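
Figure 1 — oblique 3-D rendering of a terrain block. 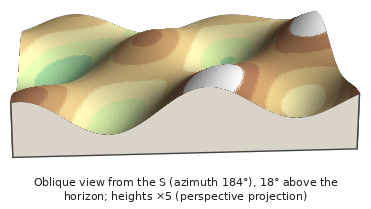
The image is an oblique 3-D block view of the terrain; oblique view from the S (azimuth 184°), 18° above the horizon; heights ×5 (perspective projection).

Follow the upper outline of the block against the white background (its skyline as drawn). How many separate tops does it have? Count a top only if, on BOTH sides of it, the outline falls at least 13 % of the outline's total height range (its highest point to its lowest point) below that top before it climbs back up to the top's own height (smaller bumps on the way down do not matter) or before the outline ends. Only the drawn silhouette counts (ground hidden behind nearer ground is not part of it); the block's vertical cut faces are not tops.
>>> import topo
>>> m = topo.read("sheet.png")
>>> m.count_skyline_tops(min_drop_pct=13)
2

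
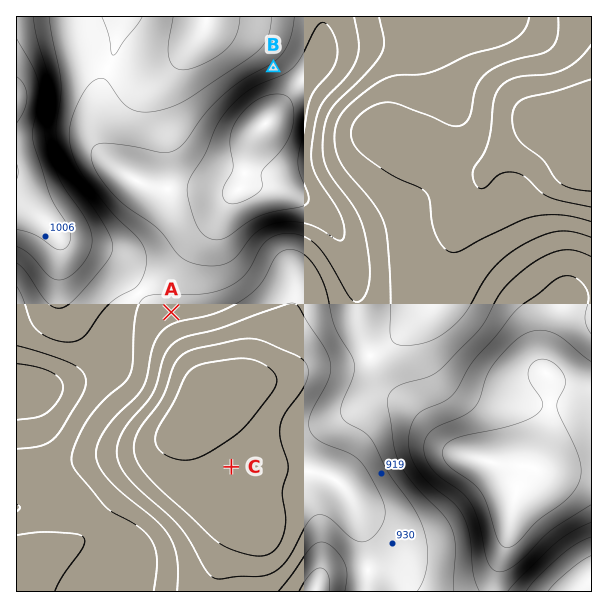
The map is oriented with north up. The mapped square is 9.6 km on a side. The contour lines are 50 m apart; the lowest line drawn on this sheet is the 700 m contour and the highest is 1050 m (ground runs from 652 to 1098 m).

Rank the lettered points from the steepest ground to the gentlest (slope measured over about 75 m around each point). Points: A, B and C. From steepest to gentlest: B A C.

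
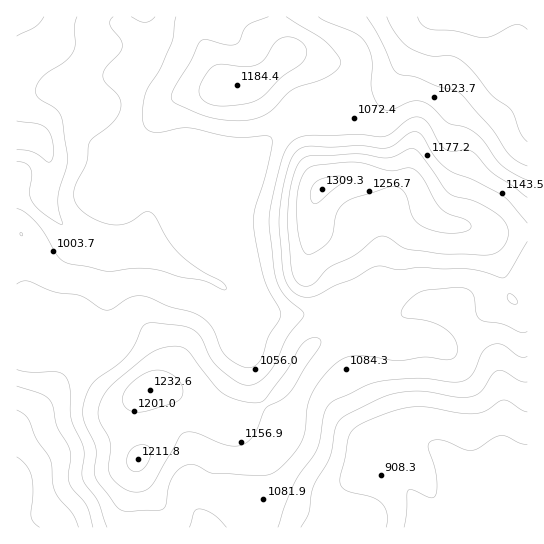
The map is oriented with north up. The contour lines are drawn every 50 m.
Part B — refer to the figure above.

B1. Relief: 850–1310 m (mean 1060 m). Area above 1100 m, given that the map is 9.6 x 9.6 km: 30.6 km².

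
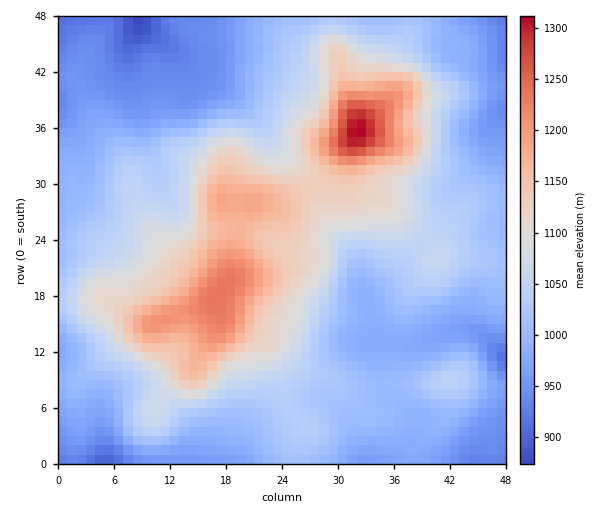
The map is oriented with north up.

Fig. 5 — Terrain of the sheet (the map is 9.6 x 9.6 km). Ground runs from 870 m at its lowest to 1310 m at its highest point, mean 1040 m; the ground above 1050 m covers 35.8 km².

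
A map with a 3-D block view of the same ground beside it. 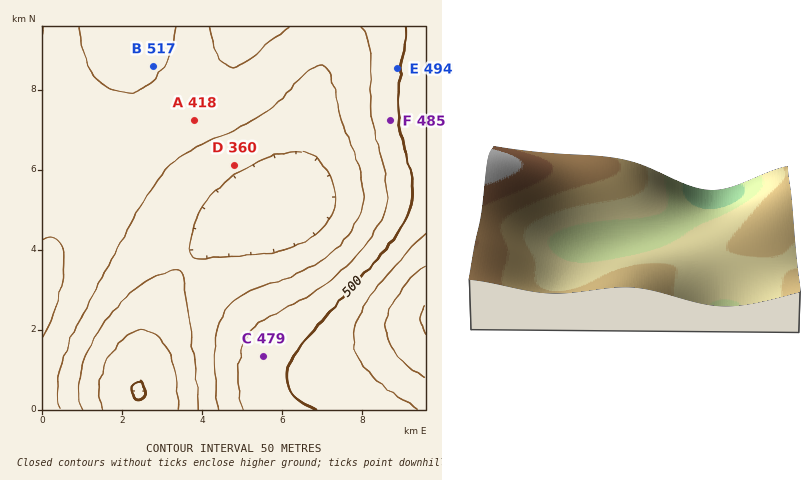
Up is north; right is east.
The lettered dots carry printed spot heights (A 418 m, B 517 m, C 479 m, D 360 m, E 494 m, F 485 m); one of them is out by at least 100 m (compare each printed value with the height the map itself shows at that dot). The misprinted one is B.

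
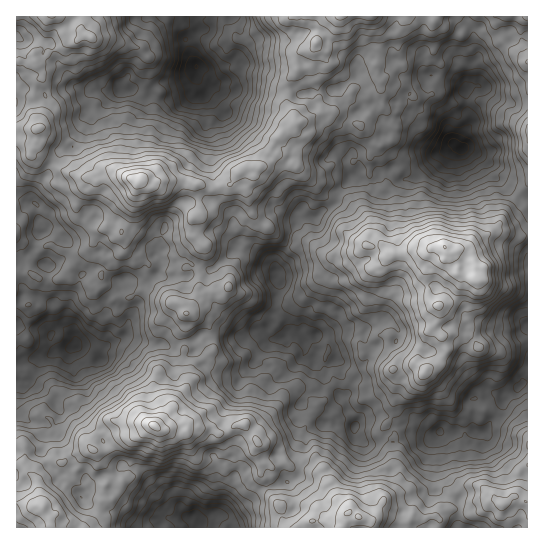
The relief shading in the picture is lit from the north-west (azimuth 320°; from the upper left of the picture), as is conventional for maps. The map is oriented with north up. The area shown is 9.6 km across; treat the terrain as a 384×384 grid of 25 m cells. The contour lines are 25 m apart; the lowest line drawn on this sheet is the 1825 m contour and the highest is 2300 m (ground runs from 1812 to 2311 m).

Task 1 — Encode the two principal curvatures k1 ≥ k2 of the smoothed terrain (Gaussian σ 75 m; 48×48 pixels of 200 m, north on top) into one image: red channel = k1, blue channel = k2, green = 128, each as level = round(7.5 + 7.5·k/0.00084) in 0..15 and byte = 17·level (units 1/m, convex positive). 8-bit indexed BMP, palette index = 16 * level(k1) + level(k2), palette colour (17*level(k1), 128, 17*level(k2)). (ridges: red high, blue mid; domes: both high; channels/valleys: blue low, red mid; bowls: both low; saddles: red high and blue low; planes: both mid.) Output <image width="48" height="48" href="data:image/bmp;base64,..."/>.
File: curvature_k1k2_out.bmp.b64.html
<image width="48" height="48" href="data:image/bmp;base64,Qk02DQAAAAAAADYEAAAoAAAAMAAAADAAAAABAAgAAAAAAAAJAAATCwAAEwsAAAABAAAAAAAAAIAAABGAAAAigAAAM4AAAESAAABVgAAAZoAAAHeAAACIgAAAmYAAAKqAAAC7gAAAzIAAAN2AAADugAAA/4AAAACAEQARgBEAIoARADOAEQBEgBEAVYARAGaAEQB3gBEAiIARAJmAEQCqgBEAu4ARAMyAEQDdgBEA7oARAP+AEQAAgCIAEYAiACKAIgAzgCIARIAiAFWAIgBmgCIAd4AiAIiAIgCZgCIAqoAiALuAIgDMgCIA3YAiAO6AIgD/gCIAAIAzABGAMwAigDMAM4AzAESAMwBVgDMAZoAzAHeAMwCIgDMAmYAzAKqAMwC7gDMAzIAzAN2AMwDugDMA/4AzAACARAARgEQAIoBEADOARABEgEQAVYBEAGaARAB3gEQAiIBEAJmARACqgEQAu4BEAMyARADdgEQA7oBEAP+ARAAAgFUAEYBVACKAVQAzgFUARIBVAFWAVQBmgFUAd4BVAIiAVQCZgFUAqoBVALuAVQDMgFUA3YBVAO6AVQD/gFUAAIBmABGAZgAigGYAM4BmAESAZgBVgGYAZoBmAHeAZgCIgGYAmYBmAKqAZgC7gGYAzIBmAN2AZgDugGYA/4BmAACAdwARgHcAIoB3ADOAdwBEgHcAVYB3AGaAdwB3gHcAiIB3AJmAdwCqgHcAu4B3AMyAdwDdgHcA7oB3AP+AdwAAgIgAEYCIACKAiAAzgIgARICIAFWAiABmgIgAd4CIAIiAiACZgIgAqoCIALuAiADMgIgA3YCIAO6AiAD/gIgAAICZABGAmQAigJkAM4CZAESAmQBVgJkAZoCZAHeAmQCIgJkAmYCZAKqAmQC7gJkAzICZAN2AmQDugJkA/4CZAACAqgARgKoAIoCqADOAqgBEgKoAVYCqAGaAqgB3gKoAiICqAJmAqgCqgKoAu4CqAMyAqgDdgKoA7oCqAP+AqgAAgLsAEYC7ACKAuwAzgLsARIC7AFWAuwBmgLsAd4C7AIiAuwCZgLsAqoC7ALuAuwDMgLsA3YC7AO6AuwD/gLsAAIDMABGAzAAigMwAM4DMAESAzABVgMwAZoDMAHeAzACIgMwAmYDMAKqAzAC7gMwAzIDMAN2AzADugMwA/4DMAACA3QARgN0AIoDdADOA3QBEgN0AVYDdAGaA3QB3gN0AiIDdAJmA3QCqgN0Au4DdAMyA3QDdgN0A7oDdAP+A3QAAgO4AEYDuACKA7gAzgO4ARIDuAFWA7gBmgO4Ad4DuAIiA7gCZgO4AqoDuALuA7gDMgO4A3YDuAO6A7gD/gO4AAID/ABGA/wAigP8AM4D/AESA/wBVgP8AZoD/AHeA/wCIgP8AmYD/AKqA/wC7gP8AzID/AN2A/wDugP8A/4D/ALWl1vq29cel1bNRkXBBtaVyYaWUYGHGyObW9fnV1/j2+P3GoMfHtfnFgMWUpunGo8bq+Oj3k4HRw8S3lXRSo4BAgIAwYcWzt/eRUba4lOr69tT1orPJ0/n18Pf2xvqVcfP7/fmVUTC26cjHhZWWg3GzyJVgk9WA5v72w7empvf8oaT8xXKlYpXFcJTI+vr282Gz9pSggIKlyNbXlnSFUnNzttmz5MmT8MBxhYaU1PXHwen89Ma3k4O3s5T4+dX5xnDj5WCCt3ORo7f553Jgc2KTosbGo5bX15EgcHLG+MNRhLazsrfIoqTG9vf7tnKSkdj4taCnpWHF03Ch0KCzgZPq98S4hFLlydbVwbT694VhgrTDteeEgoSUpMemscS25PekkdjXwcX4xlCAgab5pJH2xWCVhJL1wYLWssX2t5aUUGO1+tiEcoaWk4FhY6XGtPjGobex4/364PD6tZb6yLPlcWHDYqT8+rGzgrPquKZhUHDC49RSUXR1ppVjQnFgs/3GY2NQ1/zCcMb59sf6+Pbq1fX4grL52umSc8KEtLNAgMfF1aODYlByo6RjQXS2+MSgkpSi1cXxxrWl9/389tXZ5+TT9vrluKZygsMwkNMwccfptZSWhDBwoZKCgLLn5YC16cRwk4Pl/PXo9/f1pJXaxoTB9v341tVRg+WUpaexcYPD04KAYYG047TZ1LCVxdbp6XCUtqCSlaTp+WKT6eeUpenDgKSzpPa0QKXqtZKyx5SV5sKTcbX584C2t2CkuYKDstX297GVhGLH55XI6+RycrWlMJKjU7X2o7SnxVFzyLOVtuT358L2kzCAknCggpKBpfnWYYHX+MallOSxccL3pJNxUKTHhIO16talxcWUhZHXx7L5+8WUhZSBg9RwQOfVs+iDUJKAc8OFg+X4gqbq1KOUgoCExrait4WCp6PEhLP8+qD5/vm2g6WDQPWzkHCBgKJzlMZgEKKlhPr8tIS0scfq1YNwx+vHcmCjgjCi5cHW9/T52PX3gbHFs/j5sJKzkoJxQJKzgZOkdNKwgMNzpvvlktazk6a1o3OmxXC2+XGSs6T0cKH4kNP/9vnqoPX8o6SlQGDDYqBiYdCAgtKAk/SBMGGVYnByk4SDs6Tnx6TFcFDgxMfos9P4xpW2wKHhUGK0YKS1lKWAgvi4hOa0gOOzUZFRc6Vic4FQc5SDgqTIkTDW+sW1lqXCYJOlUHH1Y4RyYNfox8hwcOnmc+j71pa3hYRhgraUhJWEpZSjs6FQYIS21OS0lKSwkZJxMNT7+OaisufHhLeDcITV6Pj7xqTEhaXWsKHGt5a3k0GW+ZZSc7W42f3qcpDzsWBQULCjoWKEkdrXgtf3sML5/fjUxMT52Pf88rDm16SldHOV1pS206OW99fiwKL5+rTW8XClt9WmscfqxoJ0pqHk1YGkt9X6+/TosnCB9Oi5x7SltKWRclG14lCAxsf9/PT508D59fT5xoLH1FAworJQkJKCtHPX+pNQYVBAlOjIhHOm6+rIYWHG1mKn+Ob8+oR0kILlMDDl1XOTxdak5seQlqeCsJDB9eJyMDBSlJTVtsW21uj4tJHHpabWtaT6/MaEYHKjo6PDxMimlOfntYRhlaOj+faQgvTSMDCkkqf598TptILp99LI2bfrt9T1pLKSUMPQ9viTctelc8bnc1Jic7bY/PuBQcPAw/Tw1PfXg4Pp/OfmxeP5+vj7+PrIgJCCpddQQLGAcrTVxtrYtoKQosf30aGClJS1/PnAstaR4ubk++q1k7P5+unHtfn089nm99aCYmCk6OST15PA4nIwMKX454Skkab2+ddgcKJAtvuUtunGtLOmuOuWhMfE9fzGlIbCgWGn+GIxkZDk9XBAkMD6+uiCMLT1grFzYIBgsLRz5diEhXNxs8aEZLeSp/q0g4JAcKa15aJhlJT4+dXI4JCQwqGxYvbVUaOVMIK0wIHH9mJihZam1IJzZJSUqMfho6JQtsi2ttrXgXTn+vj6+LDGxdXn1+jWhKSjUcX3orCmtoKEtIO3x4WDlXSnppKg4/S10cejyOvXseT7/vjq9/L4+PH315bZuYOi1/fYt4FAgJOmo2CQ1JZidHSFpICTxNTowqH26Njl9vT4+/bqp6OkUoDm+vj66rPE+/i0tJRig7ORk7fUpFNkdIaXg6Gig9n8t7CxtbfY2MaDhLf76MS2o7Dl+fj35cWl+LMwgoKktdimo9bGYWJjcnOBcZLEttf453CAUKOnuLaFgrSltNb55LNiYsTV5aWWtMR0YWMwksfYtcOAgHBQIDCQgECl+rfV98eysnJzcraWp6RhctRxQGF0hJe19vi2pum3lHOD1tOV+bizxYIgUIGltmBy9+j9/siVgnRkhKOThLenxsiTUZJyY4OCtffn2ri0xcTk/KaE6bWl/LSAxsCx+OX0+ab6+dWVYmKVpcjJtZXFtKXE1bYwMIR1pcfa/NbE2baitcaExoSW+JCRxoBQ19nmpaHSxNXZtZKmsqTak4PTkVBRc6Kzs6S3yMflx6SmyNWUc5TXhZWmxZPE5cDi9baBYMbFkeOlhGK1okBwsIP2pnRRMISEc1JzxtbjUHDTUZLZpabHhoTZ5PvncJDVgZC1haWl57SBgGBwsRBhkcPhpIOSk3NzYlKFt+f0hIXTQIDGpKXZl7ekgufVMFBAIILFlaWm+KWB1qWComJA1dTksmBQgqGVxbKlpqX36Za2x8ORYde4psZiMMLDoZNxcraltfjZ2JKjuLS4tlGAxvvp2IEgMJPlpDBipZbH1qOW+8dQcuimhOmio+fGxbSxpKam/Nb4xtHGlJbY2dP09fr8x6CQtNjpYmGzprjZ5ujoxqJhgbSkhMNRcvVSYpVQpcX36ECQwGDY+ff9+PX15cjplXCw9fjo99STUrPElPj6oKO2goOUlbNScuNStbSg1+aCskBh4pHDt/nquMWBhMjXsoChclLX2MGxcMLRcJDAwte2ULTEpNi01uv31LSBxbFAoJSU+unCose4x7UwULS01La0pKPmYXDU+vv715WEyPqTpPnUgLimtPqUYXBRs7OTxw=="/>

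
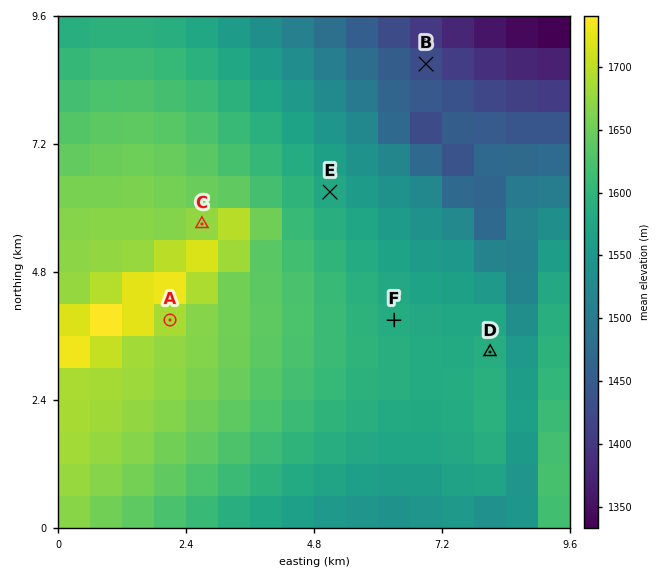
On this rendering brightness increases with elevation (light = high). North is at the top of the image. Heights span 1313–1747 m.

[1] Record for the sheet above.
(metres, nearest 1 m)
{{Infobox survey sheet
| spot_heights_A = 1678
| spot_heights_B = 1429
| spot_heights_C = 1670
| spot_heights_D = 1587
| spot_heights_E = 1579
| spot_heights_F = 1586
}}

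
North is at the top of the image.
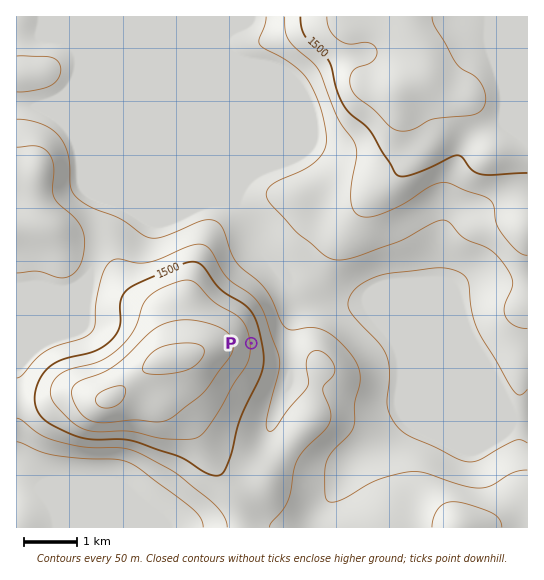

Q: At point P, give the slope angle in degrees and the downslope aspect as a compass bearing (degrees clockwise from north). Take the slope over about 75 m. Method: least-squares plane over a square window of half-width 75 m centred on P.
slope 12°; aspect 84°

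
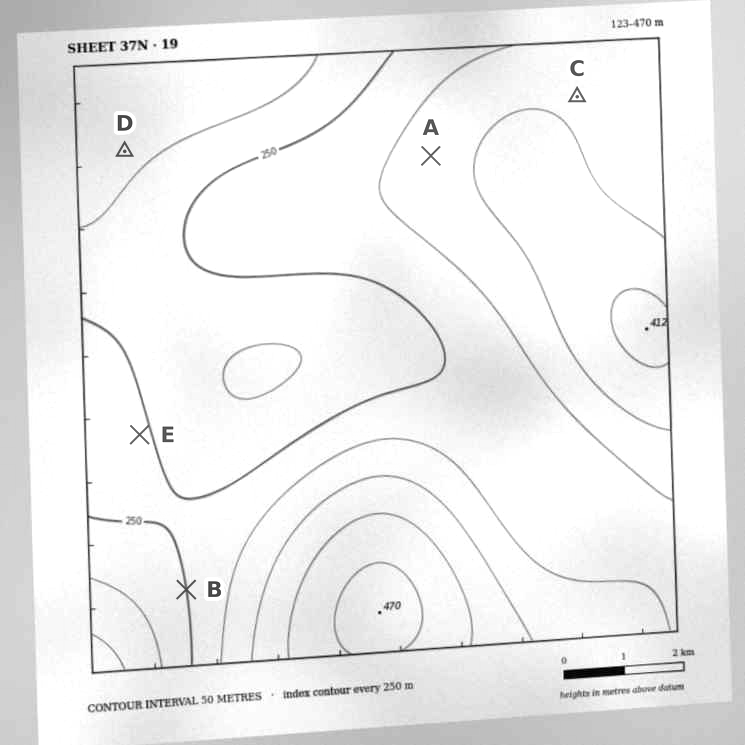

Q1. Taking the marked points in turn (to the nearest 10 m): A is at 330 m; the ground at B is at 250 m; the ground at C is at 340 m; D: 190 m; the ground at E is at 260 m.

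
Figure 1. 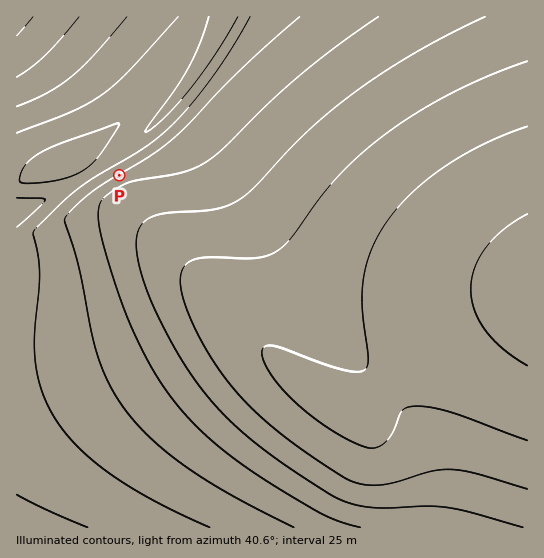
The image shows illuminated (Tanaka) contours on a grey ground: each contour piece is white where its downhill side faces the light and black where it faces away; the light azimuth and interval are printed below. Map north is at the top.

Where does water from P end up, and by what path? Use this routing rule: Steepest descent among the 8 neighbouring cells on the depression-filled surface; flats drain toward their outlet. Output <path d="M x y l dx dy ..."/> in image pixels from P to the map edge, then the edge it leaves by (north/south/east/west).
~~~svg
<path d="M119 175l-9-9 0-4 7-7 1 0 5-5 8-5 10-10 1 0 25-25 0-1 14-15 10-16 4-4 6-8 1-4 3-3 1-4 3-2 14-28 0-3 3-5"/>
exit: north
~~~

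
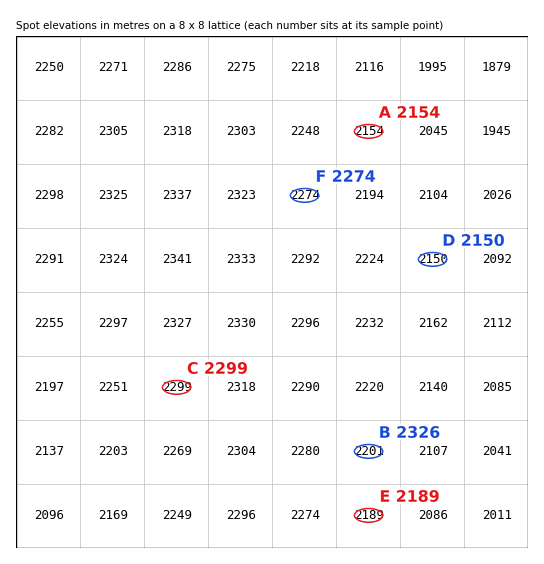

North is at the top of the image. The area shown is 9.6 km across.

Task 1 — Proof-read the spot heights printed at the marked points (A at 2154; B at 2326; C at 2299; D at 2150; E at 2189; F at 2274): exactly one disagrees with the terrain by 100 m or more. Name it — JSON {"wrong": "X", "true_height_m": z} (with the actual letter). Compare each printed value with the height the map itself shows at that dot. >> {"wrong": "B", "true_height_m": 2201}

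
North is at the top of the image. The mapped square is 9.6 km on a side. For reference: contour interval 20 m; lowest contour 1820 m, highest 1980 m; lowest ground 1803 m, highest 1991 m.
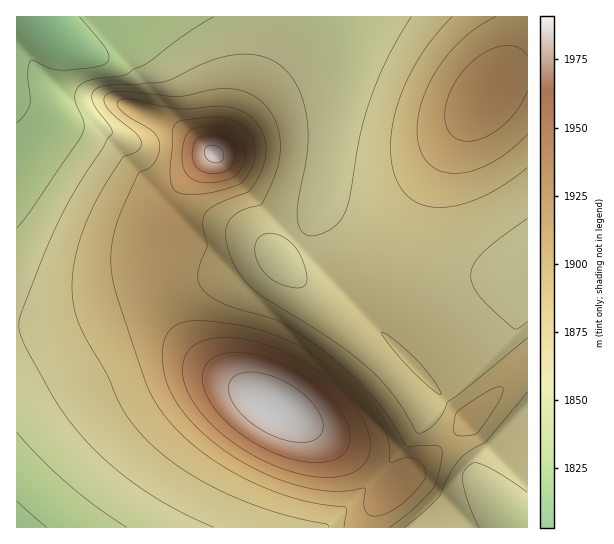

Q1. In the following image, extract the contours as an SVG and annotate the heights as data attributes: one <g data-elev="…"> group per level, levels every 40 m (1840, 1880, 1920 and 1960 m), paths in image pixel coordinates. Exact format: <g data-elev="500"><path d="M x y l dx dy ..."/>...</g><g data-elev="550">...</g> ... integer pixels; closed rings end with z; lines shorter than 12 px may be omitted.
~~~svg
<g data-elev="1840"><path d="M17 432l25 28 27 25 28 22 30 20"/><path d="M214 17l-31 19-34 26-15 7-7 5-36 6-12 6-3 5-1 8 9 23 0 5-2 7-51 76-14 18"/></g><g data-elev="1880"><path d="M404 527l34-29 3-4 9-21 8-12 11-9 17-11 41-49"/><path d="M439 394l2 0-4-8-17-23-21-19-17-12 4 9 18 21 19 20z"/><path d="M527 338l-60 49-19 15-6 13-9 11-11 7-5 0-21-35-25-27-37-30-77-48-13-14-11-17-7-23 0-9 2-7 4-6 7-5 23-8 11-23 6-19 1-16-1-15-6-14-8-12-16-12-20-4-16 1-35 7-56-6-11 1-5 3-2 6 3 7 8 9 22 17 3 5 1 6-4 7-14 5-12 18-19 34-13 33-6 27-1 24 4 21 8 21 22 38 12 28 9 16 18 21 22 20 31 21 37 18 46 17 45 10 2 3"/><path d="M452 17l-17 18-15 22-13 22-9 23-6 24-2 21 2 20 6 16 9 12 11 8 15 4 16 0 18-4 20-9 20-11 20-15"/></g><g data-elev="1920"><path d="M370 515l7 1 8-2 18-11 10-9 10-12 3-5 0-6-5-8-10-5-5-1-16 5-1-20-6-13-18-26-24-26-22-18-17-12-21-10-23-8-29-5-31-3-17 2-11 7-5 8-3 12 1 15 3 16 6 13 8 13 22 26 19 15 20 13 21 11 23 9 22 7 20 3 18 0 20-3-1 19 3 6z"/><path d="M184 194l13 0 16-2 21-6 8-4 10-15 3-14-2-14-8-12-12-7-15-3-36 3-7 4-2 7-3 48 4 11z"/><path d="M527 56l-4-5-5-4-15-1-16 5-16 11-13 16-10 19-3 17 2 15 6 8 9 4 12 0 12-4 13-8 12-11 10-13 6-14"/></g><g data-elev="1960"><path d="M307 462l15 0 12-2 9-6 6-8 1-11-3-12-7-13-11-14-14-13-16-10-17-10-19-6-17-4-15-1-13 3-9 6-6 10 0 15 7 16 13 17 18 15 21 13 23 10z"/><path d="M206 173l8 1 11-2 4-2 4-5 3-7 0-8-3-7-6-5-8-3-9-1-10 3-5 4-3 10 1 10 5 8z"/></g>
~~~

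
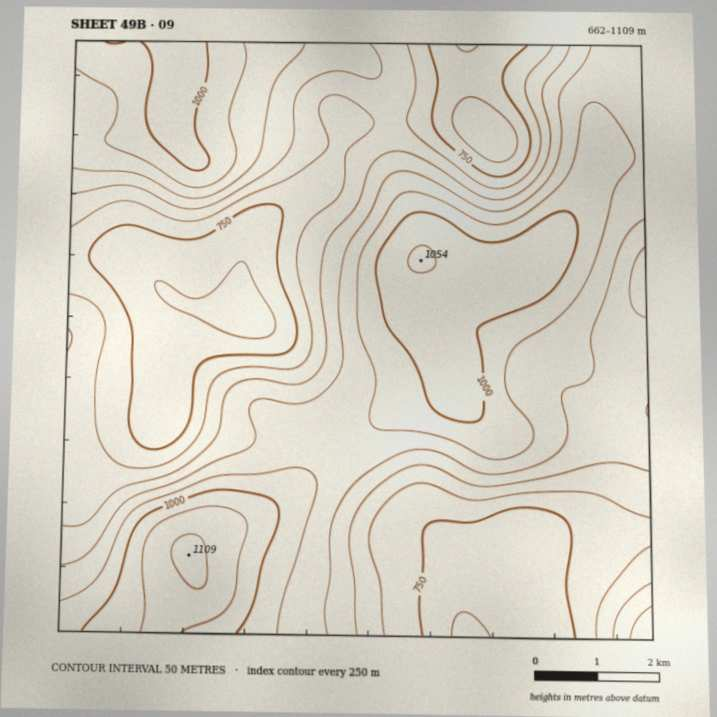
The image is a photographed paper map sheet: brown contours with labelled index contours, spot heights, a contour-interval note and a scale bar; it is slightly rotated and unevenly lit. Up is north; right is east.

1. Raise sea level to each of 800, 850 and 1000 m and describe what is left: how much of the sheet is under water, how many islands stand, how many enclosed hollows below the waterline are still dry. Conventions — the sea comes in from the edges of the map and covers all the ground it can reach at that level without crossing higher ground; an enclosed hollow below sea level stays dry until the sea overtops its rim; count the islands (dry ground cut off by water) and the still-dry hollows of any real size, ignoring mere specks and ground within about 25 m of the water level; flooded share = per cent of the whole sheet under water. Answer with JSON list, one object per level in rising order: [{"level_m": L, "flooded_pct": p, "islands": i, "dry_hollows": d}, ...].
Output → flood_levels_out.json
[{"level_m": 800, "flooded_pct": 29, "islands": 0, "dry_hollows": 0}, {"level_m": 850, "flooded_pct": 42, "islands": 0, "dry_hollows": 0}, {"level_m": 1000, "flooded_pct": 86, "islands": 1, "dry_hollows": 0}]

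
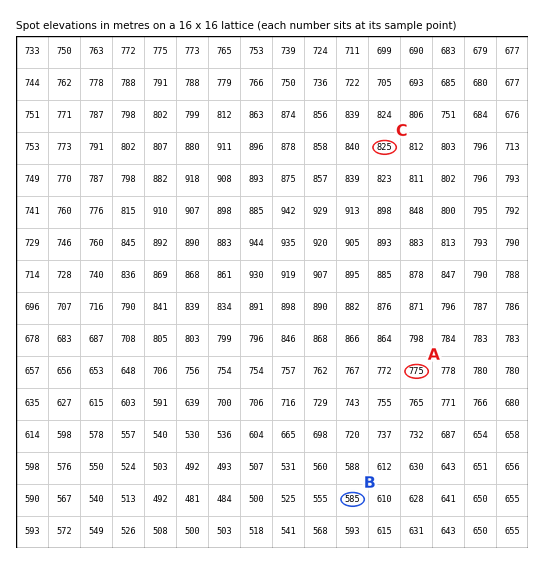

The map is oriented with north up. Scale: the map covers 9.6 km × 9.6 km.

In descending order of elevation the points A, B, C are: C A B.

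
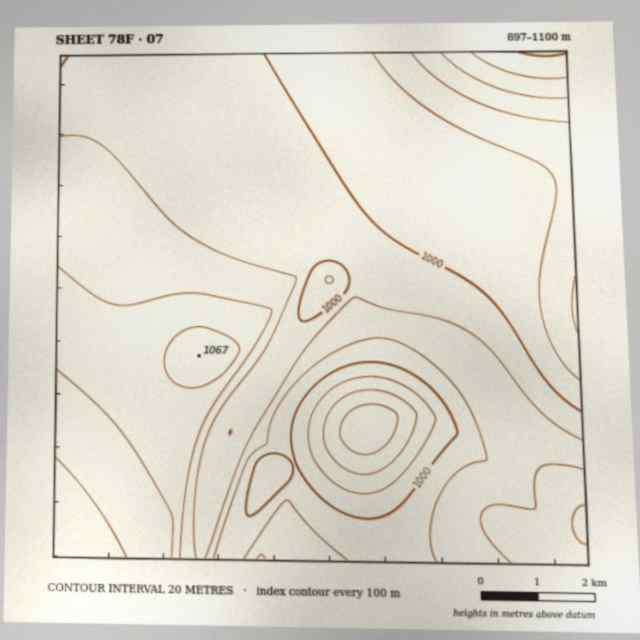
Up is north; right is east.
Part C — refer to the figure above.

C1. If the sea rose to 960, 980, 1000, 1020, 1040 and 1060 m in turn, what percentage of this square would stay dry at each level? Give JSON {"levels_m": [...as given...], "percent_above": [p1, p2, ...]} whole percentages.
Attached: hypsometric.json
{"levels_m": [960, 980, 1000, 1020, 1040, 1060], "percent_above": [95, 88, 69, 37, 18, 7]}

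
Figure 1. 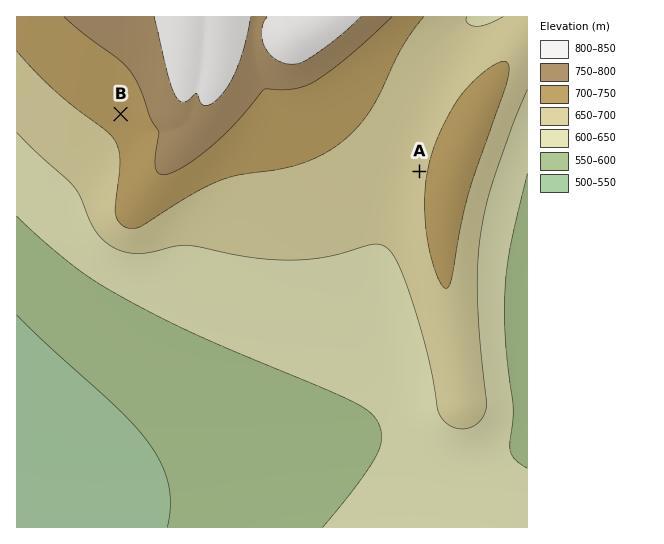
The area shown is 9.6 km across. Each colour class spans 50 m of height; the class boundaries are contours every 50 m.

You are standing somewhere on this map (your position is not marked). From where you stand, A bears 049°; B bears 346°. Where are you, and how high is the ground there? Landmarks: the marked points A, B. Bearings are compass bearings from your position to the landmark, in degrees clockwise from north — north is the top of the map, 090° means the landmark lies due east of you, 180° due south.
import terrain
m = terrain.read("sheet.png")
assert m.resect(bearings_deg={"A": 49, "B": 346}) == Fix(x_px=186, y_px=375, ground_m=580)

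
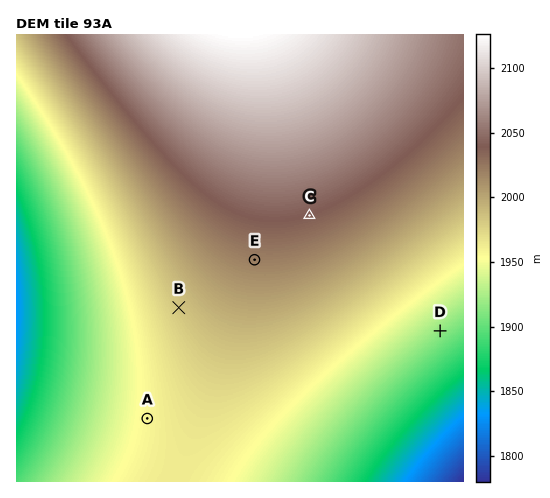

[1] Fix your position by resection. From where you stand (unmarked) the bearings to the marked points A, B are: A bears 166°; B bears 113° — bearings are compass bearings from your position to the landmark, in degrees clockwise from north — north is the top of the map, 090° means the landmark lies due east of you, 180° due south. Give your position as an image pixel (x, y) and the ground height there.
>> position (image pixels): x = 113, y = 280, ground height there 1945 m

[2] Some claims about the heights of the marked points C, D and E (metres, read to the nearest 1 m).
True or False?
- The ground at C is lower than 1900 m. False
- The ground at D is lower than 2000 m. True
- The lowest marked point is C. False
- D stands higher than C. False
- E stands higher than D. True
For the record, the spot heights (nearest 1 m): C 2039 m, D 1916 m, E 2020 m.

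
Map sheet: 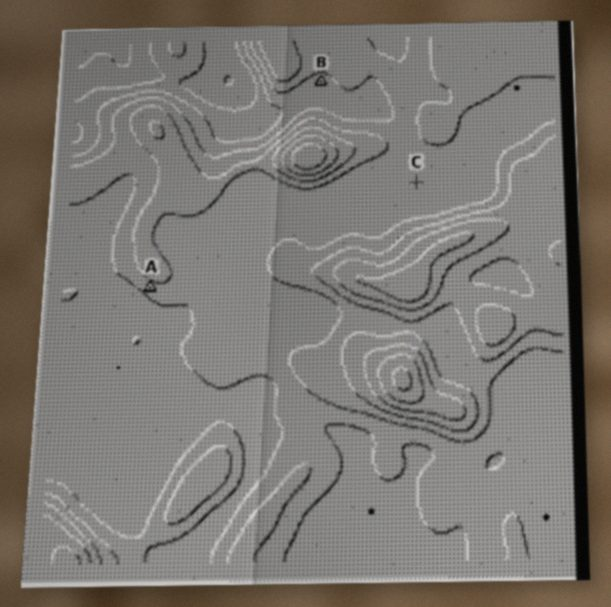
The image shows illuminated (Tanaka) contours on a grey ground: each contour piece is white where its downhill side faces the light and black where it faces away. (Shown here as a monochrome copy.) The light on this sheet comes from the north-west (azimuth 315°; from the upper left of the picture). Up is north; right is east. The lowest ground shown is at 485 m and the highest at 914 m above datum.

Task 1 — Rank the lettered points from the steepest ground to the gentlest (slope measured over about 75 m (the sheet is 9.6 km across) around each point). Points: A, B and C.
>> A B C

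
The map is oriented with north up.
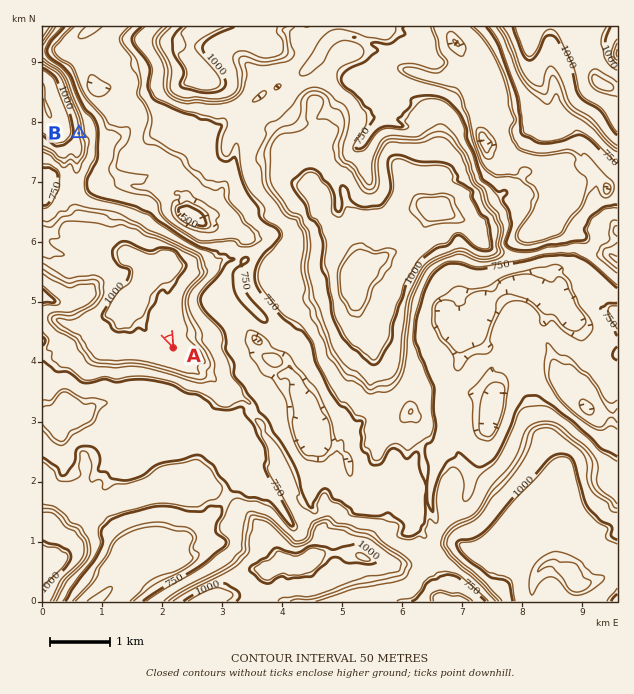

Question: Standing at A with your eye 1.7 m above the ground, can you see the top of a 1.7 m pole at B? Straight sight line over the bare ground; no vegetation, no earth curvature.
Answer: no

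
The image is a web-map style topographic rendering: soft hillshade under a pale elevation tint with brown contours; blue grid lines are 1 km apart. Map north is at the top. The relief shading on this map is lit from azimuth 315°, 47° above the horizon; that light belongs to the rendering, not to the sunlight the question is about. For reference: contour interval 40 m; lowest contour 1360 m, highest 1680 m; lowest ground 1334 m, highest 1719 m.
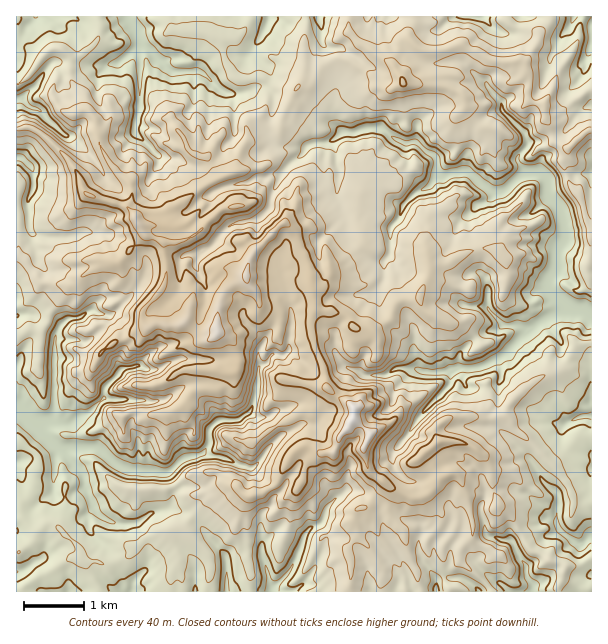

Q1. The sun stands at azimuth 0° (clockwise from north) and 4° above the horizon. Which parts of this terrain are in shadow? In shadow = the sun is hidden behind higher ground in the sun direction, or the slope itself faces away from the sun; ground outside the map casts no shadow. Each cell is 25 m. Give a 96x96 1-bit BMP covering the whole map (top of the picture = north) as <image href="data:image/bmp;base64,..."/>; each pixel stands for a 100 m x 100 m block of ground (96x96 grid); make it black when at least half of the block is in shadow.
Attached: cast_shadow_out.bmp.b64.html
<image width="96" height="96" href="data:image/bmp;base64,Qk2+BAAAAAAAAD4AAAAoAAAAYAAAAGAAAAABAAEAAAAAAIAEAAATCwAAEwsAAAIAAAAAAAAA////AAAAAAA/+fwGP/////////w/+/wGP////////9jP8/gGP////////9/j9v4GP////////8/w4P4GP///////3+P4AB8Of/////+9vwD+AA+Of//////+Pg4/gAee///////d+A8NggOZ///////b+B8MAAAR///////n8f+AAfwD///////n8P+AD/+D///////n4/8AD///////////4+cAH///////////x/MAH//////////+A/AAH//////////+D/AAf//7/H///zf/PvAAf8f/8B3//Hv/+fAAP3//wQz/+P/f8+AIf///x45/+P7+4+CAf////8/////+B8DAf////8f//z/+x4Hg/////+O//x/8DwDB/////+GH/4f4HgGL//////AHv4PgPAEb////8HgD38gAeAA+/////D4Tz8gA8CB//////x/5x+H/4fj///////v4sfD/z/7//51////+ePgAH/////+f////fHwAP//////j/7/+BD4AH//////3///8AA8AD//////////wAAfgB////+////8AbD/4A/////////AB///8gP/3P////8AH////wBnHh///8+BH////4ADH5///8/jP////8AXH4///+/nP////8AHHwf////8e9//3+APn+H//+/8f9//5/BBn/B/8Z/wf8//9/jAH/A/4A+w/g////gMf+wEIB+4+A////wP//8AAD/Z+APwD/5///8AAH+Y4APg3/9///+MAH4YAAfD//x////mAD4YQAGf//z////yAHyA+wAH//7////4ADiAM8AHH/7/wP/4AhngAAABnv4/AH/8TAPgAAAD/v/7D5/8/APgAAAH/3//H//++APwACAD///iAGD//AfwAPAA/HfwAP5//wP4AfAAOA/wAf////H4AAAAAH/8D//8P+D5gAAAAH/8f//gD/B7gAgAAD/4f//gB/4zABgAAD/4H//AA/4AABwBAEf4h/+AAf8AAA4DwPHxg/+AYP8AAAcD8H/x/f4AcAcAAA8A/j/x//AAHgAAAA+A/4/x/4AAD4AAAA/wP8/l/wMAB/iAAAP////n/wcQAf/AAAP//////w4QAH/gAAP//////hwKuAPgAAf//////hgH/AAwAA///////DgH8AAcAB//////+fAP4A4OAD//////8/AfgIx/8D////8f5+MZwMB///////8Pz+e3gAAD///7/3+EH8PeAAAAP///wP/AP+POAAAAf//7wfgAf8BAAAAUf//8//wD+ADAIAAWEf/+f/wf8ADAAAADAf//B9Af4AAAAPgHAP//D8APwAAAAfwHAH/+H+CD4AAAA/8AAAMgP+AA4AAB/8IAAxwDv6BAcB4D/4AADzgAf8BwfH8H/wAAHvA//8BwPv+P/gGAC+B//AY4Hn+f/jgAD8D/4AYYAB/f/ngAPwGDgAcYAAC//nwAPgAAAAOMAAA//A4ADAAAAYOAAAA4AAYAAAAQA8HHAAA8AAIAAAAYBwHEAABwAAAgAAAAAABE="/>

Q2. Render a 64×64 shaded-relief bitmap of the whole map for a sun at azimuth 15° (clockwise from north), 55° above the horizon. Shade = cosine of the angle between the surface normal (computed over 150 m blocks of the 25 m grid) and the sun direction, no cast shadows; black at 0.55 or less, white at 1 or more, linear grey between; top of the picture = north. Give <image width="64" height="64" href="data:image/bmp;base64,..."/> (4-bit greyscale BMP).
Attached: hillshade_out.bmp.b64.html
<image width="64" height="64" href="data:image/bmp;base64,Qk12CAAAAAAAAHYAAAAoAAAAQAAAAEAAAAABAAQAAAAAAAAIAAATCwAAEwsAABAAAAAAAAAAAAAAABEREQAiIiIAMzMzAERERABVVVUAZmZmAHd3dwCIiIgAmZmZAKqqqgC7u7sAzMzMAN3d3QDu7u4A////AMp2dmaJdniIiJiImGd4aJaYiIiXd4mJeMxyqkamaYeauoh3Z4h2Z4mImIiYZ4lml3h4iZd4iIlomFaXR6VGh5p5qod3iIdmiIiYeZhoqlSZeHeJl4mHmVZleWRqlDSZmFeZmImaqId4iJh5p2moRWmHh4mHmYend3eXZ6xDaM3Kh3iJmrupmHeIl4uUaJdXWIeHmXmYd5eIiHes2ha8zdyph3irupqqh4iIqmRohnhnmIiYiYh4iHmJesy0a83Li5mYibu6zMupmImnVmeGeYWKqHeIh4mIiIiKlUObrLVYiamru7y6mau6qoZnd3ZXdFiXd4eHmYeImJpDNqq6dGWaq7qqymVWmqupd3d2VmVURZiIiIiHZniImVZpmZh3dpmrurqmVWZWeXd3dmQzdTNWaZqpdlVVeIeXeaqYd4eZqZupu3RWd2Z3iIh2V3RGU0Zoq6hUZ4dnh5eKupiaZ6qqmqmqZWm8zMqYd3aMy2Z3V2R3ZDerqXZnmHmYirhIqqmaq7lmvu7u25h3it7rhYqGU1QTnMmImGiYeIirlGqqmZmrt2vtu6l5q83v7ah3aYQiRSjdpVeampd5mrpWmqqJqquYvbY0QQW83uxyOIl4dSNTKbyZh4mZdYqrpmmqmXnLqZrKQBVCM0SLYAEmmaiJh1JWisuqd3dpu7qGq6mZnNuHh1QQRjRjECgQSIN5q7ypNIQ2m7qZqr3LuHm7upjMuYmHUxNzI1QUaGvtyVeby4lTiUI6ubzN3LqHq7u7qsuZmqqVJWMzVTZkvd3Lp3mZmYadyEW6y6qpmHm7qqvMqXeHeJZrqZmXZkJFWriZmIiYeJrdpYu8u6qZmqmYh5qHVoZUWc7d3LqXZAADhVeIiHZrmZ3KSMzdzLypiIh2aHZXhUIKyGVVeZlyEjOGVWd2Rr7cu9yVnM3cvLl3iHiIZFiFMzVkETM1iXVlZXZGZ3eM7v7c3dyLzLq8upd3eIhTaYU0QXms3KZnd3d1ZViZqr3u7t3d7tvLvNu6uYd3iGaJlndQKa3JmpiIiIZnnMupvMqFWaq6qpq83Lu7qZmYZ5mXh4QhEzVpqZmZmGisyojKYjISVlI0RjSau7u6uZhYmIVpqRAABVZlVGeZZ2eXebg1V3VmU0M0QiWau6vJiGeYhpmahFIDZUVURohXNYaKl2hnmIdmVER4hmm7vLmrmJeId4q6hjIkV4h5qnRoh4qHd3ipd3ZURXrMmaq8nN66p1ibq8uXh3d4qau6ZHiHmXV5u7h5ZVaIiKuXeLu93ZmYRXrLmXiquqmqqqhmeYeId6zMuZdFi8zLtSRWirzKd3dBJIdoiqmqqqqph3iah4irzMuqhli8zLugNYiJmYd2ZmRTNneaqYqqqql1eql3iau7qqqYiZmWR3Noq6qFQmZmd3ZFZnmqiqu5qXWaqYiJmZmZqqqpmHaIZXeKqWZSZ4mZh1Vmd5maq7iZh6qZiJqpmZqqqqqZispFhmeZmVRoupiIdVZ3h5q8qJmamZmZm6qqqqqpmZmImDWIdWmWRnqpiJmYiHiGmruquruZmZisq7qpmpiJqYdkNph2eYZ3q6mqu7u6h1WHeJvLqqeJmLu8upiKiImqqYZ4qpqpmYarqrvMzLqVNYdTSLqKyWiJusu5iaqImrq7qZqqqqiZY6uZmZqqmGNYqZdEir3bh3qZu6mqq5mruru6qqqHZ5gzqodmZ3dlJaqqqqZJzcu4i6qqqaqYuqqqrMu6u7lYlySqiHZERENKy6qrulI1i7u7zKqZmZe6qqqazMy6vLulJqqZh1IRNq3cupq8pjM3qsq7qpmZmYurupis3dp77II5mqmXUkirzNy7qqvLzKiqy6qqmZmYWc3cqYvdy6jKQFqJqIZIzdury7vLmKze26u7qqmZmZdkrMzMy6ir26gRq6qYdVzcp6u8y7uoeJq7q6y6qZmZmZdHzN7aQ1rdphe73Id0jcppzKy7qqqYd4iJvLqqmZmaqmaYm4IjSKqBGKrYRTTdxozMvKqYibu7qoisuqqZmqq7u5UkITZ4YzBGiVIiPO2GvM3qZleavLuruYq7y5qqvN3sUTM1WIZ1I1d4AiPP2EnM3sNFaruruZqpiJq7zMzO3MUBZUZ4Y5dEimQhXe10aqrMZoesvKq6qoiHZ4rM3utjUSVmV4iKhEerlZresRWLl5pnacy8y6qpmZh3h2aakxNFd3d4m9wiR5q67/sARqyoemaL3MzMq6qpiJmFMyISV1eIh4m90gV5mrzukBiZzKuKeLy8zMy7u6mIiYd3VCRnVoiIiaxhVoq6m6gym7vbu5l6zczMzLu7qYiIiIh2Q0RVZ3iquDeIuruYNniqrMzMuovd3My4eJqZmIiIiHZmMkVWiryzNorLq7lkiaq8zN3KrN3cy2RoiZmZmYiIiJhniImqu2Nmibuay6dZqry83cq826qmR5qqqZqpiIiJl6u7uqqmNniKq5m8mneZqZmryryXdlR5u7qZmqqpiZh4vLqqqnVomaqqqJyJp3mpdmaqqFVlV4mZqZmZq7qod5u6mJiHebzMyoq6e4mqrLqXd4qDNFZ3iYiqqZmsuXaKu6ibupis3cy6ibuImqzMqqmrqWRmd4iZmJupmryWaLu7qrzMvM3cuqqYrLmau7qqmry4VomZmaqpiqmqvJiKu7u7uqve7dl6u7iLyZq7qqmau6ZHmqqqqrqJqZu8iJq6u7upm+7upHvMuHvI"/>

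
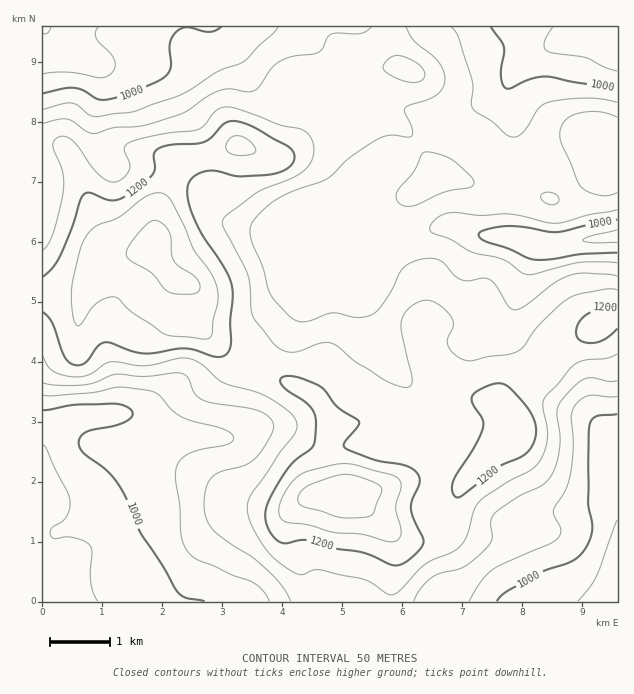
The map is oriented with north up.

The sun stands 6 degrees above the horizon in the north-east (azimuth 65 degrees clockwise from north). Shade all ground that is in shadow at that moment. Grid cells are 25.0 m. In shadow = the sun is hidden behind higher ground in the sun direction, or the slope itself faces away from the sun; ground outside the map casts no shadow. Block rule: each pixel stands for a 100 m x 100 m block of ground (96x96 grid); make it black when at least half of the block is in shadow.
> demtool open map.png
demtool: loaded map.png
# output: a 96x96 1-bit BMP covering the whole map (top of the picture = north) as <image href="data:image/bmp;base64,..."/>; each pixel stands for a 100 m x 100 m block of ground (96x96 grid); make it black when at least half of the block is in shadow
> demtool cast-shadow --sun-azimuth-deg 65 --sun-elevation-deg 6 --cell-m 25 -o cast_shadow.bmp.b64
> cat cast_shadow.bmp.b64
<image width="96" height="96" href="data:image/bmp;base64,Qk2+BAAAAAAAAD4AAAAoAAAAYAAAAGAAAAABAAEAAAAAAIAEAAATCwAAEwsAAAIAAAAAAAAA////AAAAAAAAAAA//+AAAAAAAAAAACD//+AAAAAAAAAAAf///+ABAAAAAAAAAf///8AAAAAAAAAAAf///8AAAAAAAAAAAP///4AAAAAAAAAAAP///4ABAAAAAAAAAD///wAHgAAAAAAAAB///w8fwAAAAAAAAA///z+fgAAAAAAAAAf//3+fgAAAAAAAAA9//3/PAAAAAAAAAA+f/z/AAAAAAAAAAA/3/7+AAAAAAAAAAAfx//4AAAAAAAAAAAPw/+AAAAAAAAAAAAHwf+AAAAAAAAAAAADgP+AAAAAAAAAAAAAAH8AAAAAAAAAAAAAAD8AAAAAAAAAAAAAAB8AAAAAAAAAAAAAAA4AAAAAAAABgAAAAAYAAAAAAAABwAAAAAAAAAAAAAABwAAAAAAAAAAAAAAAwAAAAEAAAAAAAAAAAAAAA/gAAAAAAAAAAAAAD//gAAAAAAAAAAAAP//wAAAAAAAAAAAAP//wAAAAAAAAAABgP//wAAAAAAAAAAH4H//gAAAAAAAAAH/8D//AAAAAAAAD8P/4A/+AAAAAAAAD/P/4Af8AAAAAAAAz/H//wHwAAAAAAABz+H//8BAAAAAAAAAz+P//8AAAAAAAAAAD8P//8AAAAAAAAAAD8H5/4AAAAAAAAAAD4H4/4AAAAAAAAAAD4Dwf4AAAAGAAAAAD4AAPwAAAAGAAAAAD4AAHgAAAAOAAAAAD4AAAAAAAAeAAAAAD4AAAAAAAAcAAAAAD4AAAAAAAAcAAAAAD4AAAAAAAAAAAAAADwAAAAAAAAAAAAAAAAAAAAAAAAAAAAAAAAAAAAAAAAAAAAAAAAAAAAAAAAAAAAAAAAAAAAAAAAAAAAAAAAAEAAAAAAAAAAAAAAAAAAAAAAAAAAAAAAAAAAAAAAAAAAAADwAAAAAAAAAAAAAAD8AAAAAAAAAAAAAAD+AAAAAAAAAAAAAAD+AAAAAAAAAAAAAAD+AAAAAAAAAAAP+AD+AAAAAAAAAAAf/AD+AAAAAAAAAAAf/AD+AAAAAAAAAAAP/AB+AAAAAAAAAAMH+AB+AAAAAAAAAAAAwAA8AAAAAAAAAAAAAAA8AAAAAAAAAAAAAAA8AAAAAAAAAAAAAAAYAAAAAAAAAAAAAAAYAAAAAAAAAAAAAAAAAQAAAAAAAAAAAGAAA+AAAAAAAAAAAOAAA+ACAAAAAAAAAeAAAcAAAAAAAAAAA+AAAAAAAAAAAAAAA8AAAAAAAAAAAAAAA8AAAAAAAAAAAAAAAYAAAAAMAAAAAAAAAAAAAAAIAAAAAAAAAAAAAAAAAAAAAAAAAAAAAAAAAAAAAAAAAAAAAAAAAAAAAAAAAAAAAAAAAAAAAAAAAAAAAAAAAAAAAAAAAAAAAAAAAAAAAAAAAAAAAAAAAAAAEAAAAAAAAAAAAAAAAAAAAAAAAAAAAAAAAAAAAAAAAAAAAAAAAAAAAAAAAAAAAAAAAAAAAAAAAAAAAAAAAAAAAAAAAAAAAAAAAAAAAAAAAAAAAAAAAAAAAAAAAAAAAAAAAAAAAAAAAAAAAAAAAAAAAAA="/>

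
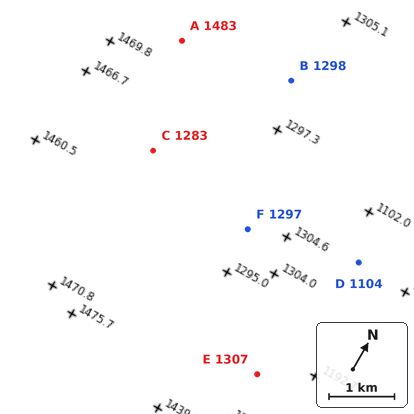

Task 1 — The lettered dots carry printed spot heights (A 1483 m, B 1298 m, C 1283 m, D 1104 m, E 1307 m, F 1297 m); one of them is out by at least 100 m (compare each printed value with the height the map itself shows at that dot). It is C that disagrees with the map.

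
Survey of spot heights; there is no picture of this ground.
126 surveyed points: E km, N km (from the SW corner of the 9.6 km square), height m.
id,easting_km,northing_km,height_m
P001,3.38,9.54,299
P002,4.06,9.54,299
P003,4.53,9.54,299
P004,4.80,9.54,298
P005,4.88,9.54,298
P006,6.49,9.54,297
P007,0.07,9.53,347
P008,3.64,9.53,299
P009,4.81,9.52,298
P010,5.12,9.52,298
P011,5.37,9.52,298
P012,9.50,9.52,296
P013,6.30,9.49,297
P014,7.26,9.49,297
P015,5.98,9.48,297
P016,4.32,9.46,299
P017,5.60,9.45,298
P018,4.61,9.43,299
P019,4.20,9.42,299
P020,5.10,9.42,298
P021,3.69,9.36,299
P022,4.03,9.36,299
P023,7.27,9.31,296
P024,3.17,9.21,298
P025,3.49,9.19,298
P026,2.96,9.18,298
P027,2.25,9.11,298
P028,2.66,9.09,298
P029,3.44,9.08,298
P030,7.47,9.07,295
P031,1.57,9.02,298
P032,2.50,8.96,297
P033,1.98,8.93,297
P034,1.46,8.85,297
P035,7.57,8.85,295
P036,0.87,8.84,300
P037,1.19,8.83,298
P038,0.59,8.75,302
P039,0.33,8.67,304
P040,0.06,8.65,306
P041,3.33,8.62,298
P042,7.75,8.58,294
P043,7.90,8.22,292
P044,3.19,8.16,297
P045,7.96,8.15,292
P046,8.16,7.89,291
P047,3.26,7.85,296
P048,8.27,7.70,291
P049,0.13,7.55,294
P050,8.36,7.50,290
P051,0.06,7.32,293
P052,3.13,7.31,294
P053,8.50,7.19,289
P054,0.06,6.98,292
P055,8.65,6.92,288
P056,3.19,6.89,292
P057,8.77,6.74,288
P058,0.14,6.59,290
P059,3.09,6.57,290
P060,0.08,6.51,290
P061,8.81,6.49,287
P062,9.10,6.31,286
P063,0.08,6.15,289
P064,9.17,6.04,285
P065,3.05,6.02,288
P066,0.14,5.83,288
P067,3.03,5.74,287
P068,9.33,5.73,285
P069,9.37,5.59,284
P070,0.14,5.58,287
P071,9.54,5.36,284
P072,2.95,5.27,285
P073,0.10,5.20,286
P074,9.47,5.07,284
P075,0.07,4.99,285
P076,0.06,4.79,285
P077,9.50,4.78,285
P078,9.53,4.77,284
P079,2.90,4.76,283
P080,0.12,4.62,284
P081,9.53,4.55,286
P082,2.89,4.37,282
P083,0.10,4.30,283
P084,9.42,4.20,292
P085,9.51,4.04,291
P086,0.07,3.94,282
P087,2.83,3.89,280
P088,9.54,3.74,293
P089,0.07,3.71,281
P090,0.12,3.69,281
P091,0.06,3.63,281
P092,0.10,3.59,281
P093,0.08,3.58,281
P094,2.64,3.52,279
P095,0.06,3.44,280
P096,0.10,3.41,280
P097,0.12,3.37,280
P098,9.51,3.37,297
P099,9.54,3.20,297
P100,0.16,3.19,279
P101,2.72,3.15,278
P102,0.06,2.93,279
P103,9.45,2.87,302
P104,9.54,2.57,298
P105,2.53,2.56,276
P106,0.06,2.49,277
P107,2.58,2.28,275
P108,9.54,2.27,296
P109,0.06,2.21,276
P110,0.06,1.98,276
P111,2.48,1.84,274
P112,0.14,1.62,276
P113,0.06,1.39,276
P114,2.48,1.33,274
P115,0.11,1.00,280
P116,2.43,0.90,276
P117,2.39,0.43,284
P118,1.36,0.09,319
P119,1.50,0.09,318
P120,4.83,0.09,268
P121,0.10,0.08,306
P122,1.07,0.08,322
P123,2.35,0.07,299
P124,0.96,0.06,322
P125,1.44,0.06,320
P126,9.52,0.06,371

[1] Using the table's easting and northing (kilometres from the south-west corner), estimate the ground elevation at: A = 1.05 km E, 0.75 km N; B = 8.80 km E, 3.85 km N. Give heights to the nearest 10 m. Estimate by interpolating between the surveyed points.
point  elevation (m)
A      290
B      330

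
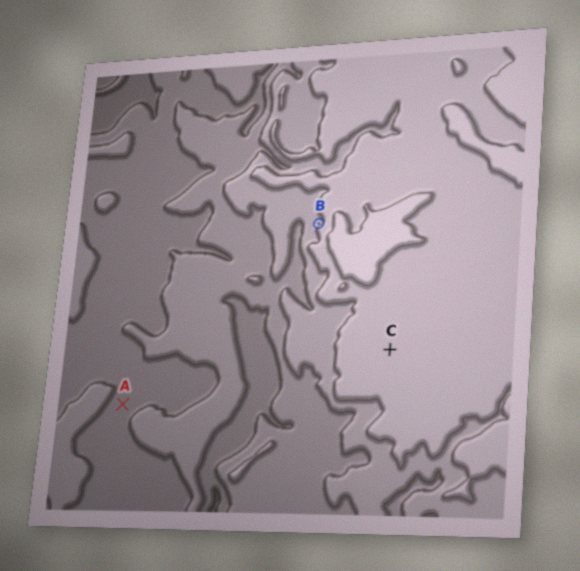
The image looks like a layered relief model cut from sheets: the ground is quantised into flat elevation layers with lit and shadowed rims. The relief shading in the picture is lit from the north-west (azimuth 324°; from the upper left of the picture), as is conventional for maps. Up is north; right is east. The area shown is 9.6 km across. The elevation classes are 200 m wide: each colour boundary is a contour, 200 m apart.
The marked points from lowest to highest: A B C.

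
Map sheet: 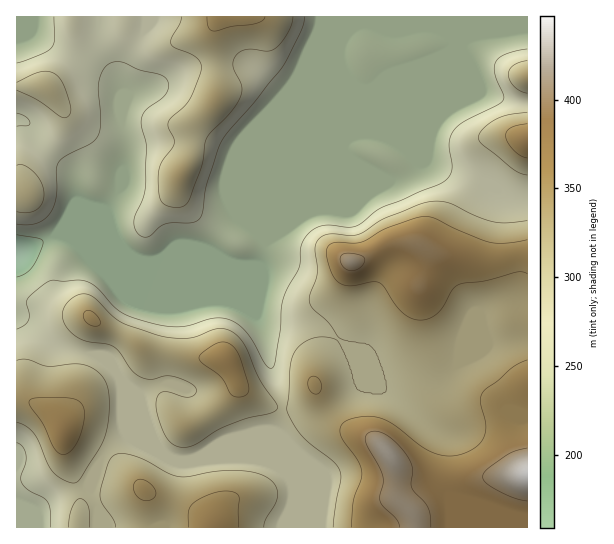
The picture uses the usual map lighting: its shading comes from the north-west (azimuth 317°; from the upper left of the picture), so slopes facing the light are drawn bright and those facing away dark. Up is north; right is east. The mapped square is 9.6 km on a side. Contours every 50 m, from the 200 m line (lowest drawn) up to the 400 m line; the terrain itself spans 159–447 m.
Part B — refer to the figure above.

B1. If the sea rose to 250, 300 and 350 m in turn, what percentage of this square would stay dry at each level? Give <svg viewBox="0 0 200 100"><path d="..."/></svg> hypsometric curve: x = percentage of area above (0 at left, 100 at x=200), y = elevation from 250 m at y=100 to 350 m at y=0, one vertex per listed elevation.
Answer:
<svg viewBox="0 0 200 100"><path d="M135 100l-50-50-57-50"/></svg>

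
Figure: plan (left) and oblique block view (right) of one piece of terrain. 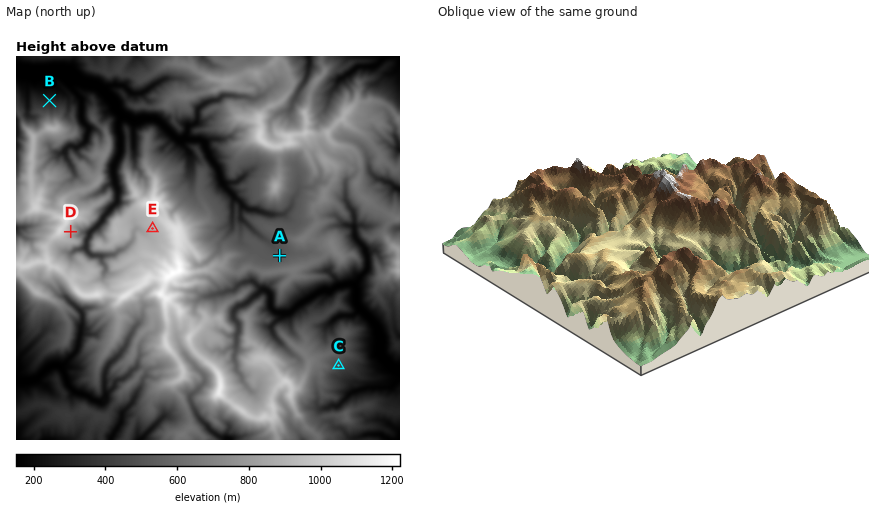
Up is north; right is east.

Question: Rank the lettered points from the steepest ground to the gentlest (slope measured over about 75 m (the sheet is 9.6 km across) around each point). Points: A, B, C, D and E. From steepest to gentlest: D B C E A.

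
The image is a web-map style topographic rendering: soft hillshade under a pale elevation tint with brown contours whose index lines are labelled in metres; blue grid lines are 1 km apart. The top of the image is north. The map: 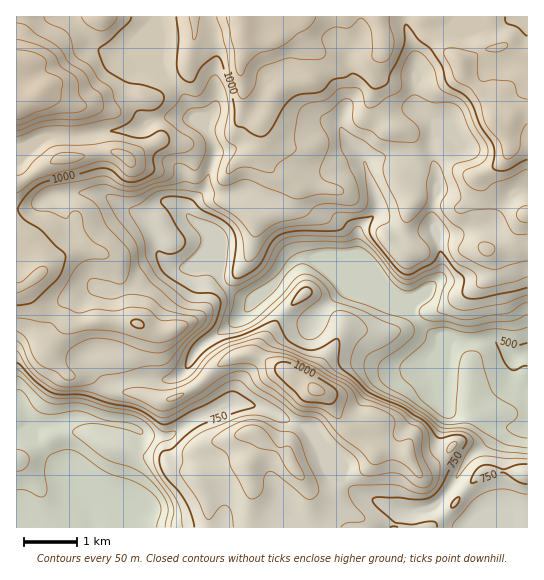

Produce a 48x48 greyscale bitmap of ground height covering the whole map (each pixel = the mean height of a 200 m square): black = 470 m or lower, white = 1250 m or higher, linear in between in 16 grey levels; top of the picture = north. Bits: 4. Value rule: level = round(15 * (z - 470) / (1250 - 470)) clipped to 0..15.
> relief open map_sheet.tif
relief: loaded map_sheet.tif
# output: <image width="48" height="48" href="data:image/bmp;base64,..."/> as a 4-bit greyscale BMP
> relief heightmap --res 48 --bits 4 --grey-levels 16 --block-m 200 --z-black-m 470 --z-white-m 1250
<image width="48" height="48" href="data:image/bmp;base64,Qk32BAAAAAAAAHYAAAAoAAAAMAAAADAAAAABAAQAAAAAAIAEAAATCwAAEwsAABAAAAAAAAAAAAAAABEREQAiIiIAMzMzAERERABVVVUAZmZmAHd3dwCIiIgAmZmZAKqqqgC7u7sAzMzMAN3d3QDu7u4A////ABERERERERI0VmZnd2ZnZmZmZVVVVERERBERERERERI0ZmZnd3d3d3dmVVVVVURERBERERERERI1Z3Z3d3d3d3ZlVVVVVVRERCIhERERESNGZ3d3h3d4d3ZmZmd2VVVERSIhERERIiRmd3d4h3iId2d3d3iGVVVVVjIhEREiIzVmd3d4h4iHdmd4iIiHZVVVZjIhESIzM0Vmd3eIiIiHdneJiJh2ZUVURCIiIiMzM0VWd3eIiIiHZ3iZmJh2ZlQzMyIiIjMzMzRFZ3iImIh3d4mZmIh1VlMyIiIiIjMzIzVVVmeIiHd3eJmZmIdkMzIiESIiIiMzNFZmVVVmdmZ3iZmZmHVCEiIiISMzMzRVZniHZlVVZniaqpmIdkMhEiIiISNFVWZ3eIiIh2VWZ4mru6l1QyIREiIhETRniHd3d3d3iHZmeJq7updTMiEREiIREUaIiId3d3dmaIh3iau6l2VDIhEREiIREWiJiIiIiIh2V4iImaqYdlRDIhERESIRAHiZiIiIiIiHVXiZmIdmZlRDMiERESERAImZmYiImZmYZVZnh2ZVVVVEQzIREREREYmZmZmZqqqphlRFZmVERVVURDIhEiIRIZmZmaqqqqmZmGQzRVVERVVEMzIjMzMzMqqpmZmZmZmId2UzNFVUREQzIiIzREREQ7qpmZiIiIh3ZmUzIzVVRDIiIiIjRVVVVLu6mYiIiIdmVVRDMjRVQyIiIjMjRWZmZbu7qYiIiHZVVERVQyNEMiIiI1QzRWd3dru7qZmZh3VURERmZDIzIiIiNWZUVnd3d7u7qpmZh2VVRERWZUMiIiIjV3dlZ4iIiLu6qpmZh2ZmVERXdkMzMzM0Z3dmZ4iIiLuqqZmYd2ZlVERXd2VVVVRGd3dlZ4iIiKqqmZmIdmZlREVniHd2ZmVWZ3dmeIiImaqZmZmHZmZVVWeIiIiHd2ZmZ4d3iIiImamZmZh3dmVVVniIiIiIh4d2Z4h3iImYmbqZiIiIiHZmZ3iIiImZiIh2eIh3eJmZiLuqqZmZqpiHd4mIiZmZiIh2eIh3iZqZmbzMu6qrzLqYiImZmZmZiIdneIh3iZqqqavMzMu8zLqZmImaqpmZiIdneIh3iImruqq7zMzMy7qpmYiaqqmZmHd3iIiIiIiru7uru7u7uquqmImqqqmZmHd4iZiIiImru8y7u7qqqqqpiImqqqqZiHiJmZiIiIq8y+7dzMy7uqmYiImqq6qZiIiZmYiIiJvMy//u7d3LurqZiImru7qZmIiZmYiIiKvMu//+7dzLu7qpmYm7u7uqqZmamZiJmru7u+7+7dy7qqqqqZm8u7u7uqmqqpiZq7u7u+7u7cuqqqqqqprMu7u7u6qrupiZu7u7u/7u3LuqqqqquqrMy7u7u7q7upmavMu7u+7ty7qqqqqqu6vNzMu7u7u7u6mrvLu7u93cy7qqqqqqu7vN3MzMu7u7y6qru7u7u9zLu7u6qqqqu7vd3MzMu7u7u6q6qqq7usy7u7zLqqqru7zd3MzMy7u7u6u7qqqqqg=="/>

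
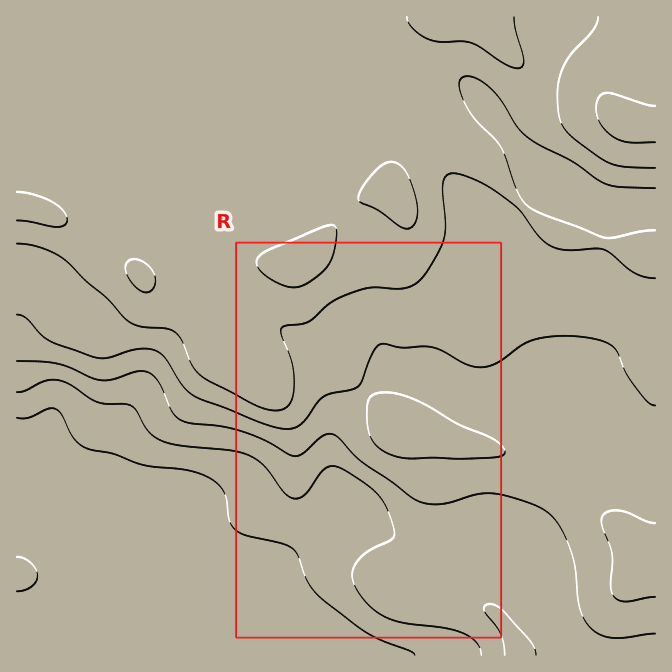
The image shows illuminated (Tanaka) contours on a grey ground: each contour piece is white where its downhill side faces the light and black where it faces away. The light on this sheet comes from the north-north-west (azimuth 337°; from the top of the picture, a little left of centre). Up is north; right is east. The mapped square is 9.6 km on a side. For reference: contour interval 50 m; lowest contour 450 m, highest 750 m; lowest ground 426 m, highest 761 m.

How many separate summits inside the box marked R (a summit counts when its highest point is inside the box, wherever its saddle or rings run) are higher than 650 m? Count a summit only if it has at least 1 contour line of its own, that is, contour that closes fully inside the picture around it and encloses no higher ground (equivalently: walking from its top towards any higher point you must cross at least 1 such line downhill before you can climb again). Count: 1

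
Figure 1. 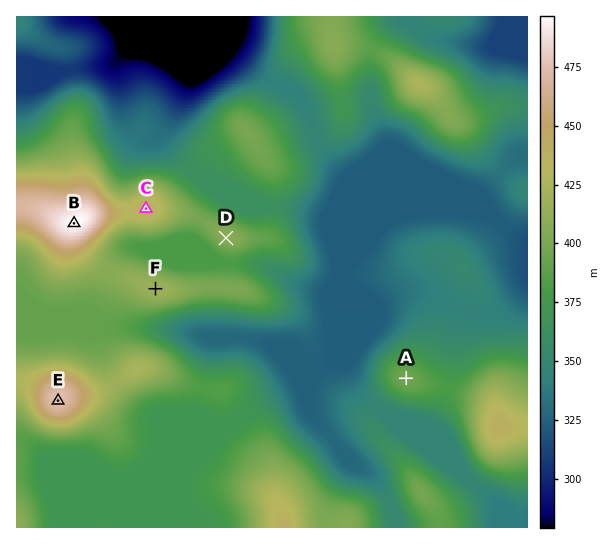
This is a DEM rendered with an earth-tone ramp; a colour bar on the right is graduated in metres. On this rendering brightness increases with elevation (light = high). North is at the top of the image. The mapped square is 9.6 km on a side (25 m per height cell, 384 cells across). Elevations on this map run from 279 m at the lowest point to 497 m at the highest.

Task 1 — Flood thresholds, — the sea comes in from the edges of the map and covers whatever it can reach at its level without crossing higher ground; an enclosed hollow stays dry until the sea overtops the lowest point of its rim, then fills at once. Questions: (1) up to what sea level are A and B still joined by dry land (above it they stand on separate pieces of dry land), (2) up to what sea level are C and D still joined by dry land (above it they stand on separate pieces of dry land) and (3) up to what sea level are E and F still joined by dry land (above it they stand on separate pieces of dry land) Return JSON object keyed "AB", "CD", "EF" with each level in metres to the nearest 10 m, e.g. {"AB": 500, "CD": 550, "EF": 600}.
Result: {"AB": 350, "CD": 400, "EF": 390}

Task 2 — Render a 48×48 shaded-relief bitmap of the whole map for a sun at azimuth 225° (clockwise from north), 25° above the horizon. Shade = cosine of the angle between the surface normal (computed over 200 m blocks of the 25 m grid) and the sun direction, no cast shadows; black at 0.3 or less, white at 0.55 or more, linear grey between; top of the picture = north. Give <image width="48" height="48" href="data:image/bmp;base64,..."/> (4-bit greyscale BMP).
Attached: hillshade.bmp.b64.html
<image width="48" height="48" href="data:image/bmp;base64,Qk32BAAAAAAAAHYAAAAoAAAAMAAAADAAAAABAAQAAAAAAIAEAAATCwAAEwsAABAAAAAAAAAAAAAAABEREQAiIiIAMzMzAERERABVVVUAZmZmAHd3dwCIiIgAmZmZAKqqqgC7u7sAzMzMAN3d3QDu7u4A////AERWd3d3d3d3eImqqoZFZ3ZDV6uoZUVneERXd3d3d3d3eImqqoZFZmVDWLuXZUVniERXd3d3d3d3iJmqqXVFVUMjasuGREV5mlVnd3d3d3d3iJmZl2VEMiIke8lkM1ebulVnd3d4h3d3iIiIdlVDISNHrKYyNXrMumZ3d3iIiHd3h3iIdlQyEkZ6u3QjV73cqmZ4iImZh3d3d3iIdlQhI2iruFNGed/bmWeaqZqYd3d3d3iHdkMiNYq7lkV3i+7KmYrMy6qXdnd3d3d3dTIjV5qpZWd3ne2piLzuypmHZnd3d3h3ZTI1eaqXZ3eJvduYd87tqYh3ZneIiIh3ZTNGiZl3eJmrvLqGZc3ah2Z3d4iIiZh3ZURXiYh4mru6qql2VbuoZEVniJmZiId2VERoiHeJvLqYiZh1VZl2QiRniZmHdmZlREV3h3eLy5d3d4dlVXZUIiRoiHdlRFVUM0Z3d3eaqXVVZndlRVVEM0V3dlQyI0RDNGd3d3iZh1VVZnZURFVVVVZ3ZDIRI0VERneId3iIdlVVZmZVVWZmZnd2VDIiRmd3eIiId3eHd2VmZmZlVXd3d3d3ZVVWeJmZqqmHd3d3d3ZmZmZmZnd3d3d3eIiZqru8y6l2Z3d3iId3d3d2ZXeIiIiImaqqu7zMuYZVZ3d3iId3d3d2VYiIiIiZmqqZmqu6hkRFd3d4iYiHiId1VYiZmZmZmYdmd4h2QzRmd3eImIiIiIdlVYmqqZiIdlQ0VmZUNFeHd3iIiIiIiHZVZpq7qYd2VDRWZmZlV4mGZneIiIiIiGVVZ6vMuodlVWd3d4mYiahkVnd4iIiId1VWd83tyodmeJiIibqYiYUzV3d4iId3ZVVmd93duodoq7mZmqhlZlMzZ3d3d3ZmVVZnd8y6mHZoq6mJmGQzRUM1Z3d3d3ZmZmZ3iJmXZlQ1iYdmZTI1ZmVWd3d3d3d3d3d4mndlVUISVlREMzVniId2d3d3d3d3d3eJqlVERDEBRUIiNGeImph2Z3d3d3d3d4iamURERDECRDIjV4iaqpdmZnd3d3d3iJmZhzREVTECMzM1eImqqXZVV3h3d3eImqqHdkRVZTESREVniImql2VFZ4iHd3ibzLl3d1VmZTETVmZ4iImphlRFeJiHeJrN3Kh3eFZ3dkIkZ3d3iJqpdVRGiZh3ibzdy5d3iGZ3dkI1Z3ZmeJqXVURWiZh3m83cuHZniGZ3djI1Z2VVZ4h1RERXmpdorN3LhlVniFZnZCEkZlRFZnZUM0RoqoZovd25ZURWd2ZmUxAkZlREVmVERFaKuoZ5zduXVDRVVXd2UyE1ZkRFZ2VVVniruod6zblkMiNFRHd3dURWZURnd3ZmeJq8uoeKy4UyESNERIiZl2ZmZmZ3d3d4iqq7uoeKqEIBESNFVaqph2Zmd3d3d3eImrqrqXd4dCESM0Vmd6mGVVVWd3d3d3eIq7uqmHZmQyNFZmZ3d4dURERXd3d3d3d4rMupl2VUM1Z4iHd3d2UzNEVnd3d3d3d4rMuph2VENGeIiHdndw=="/>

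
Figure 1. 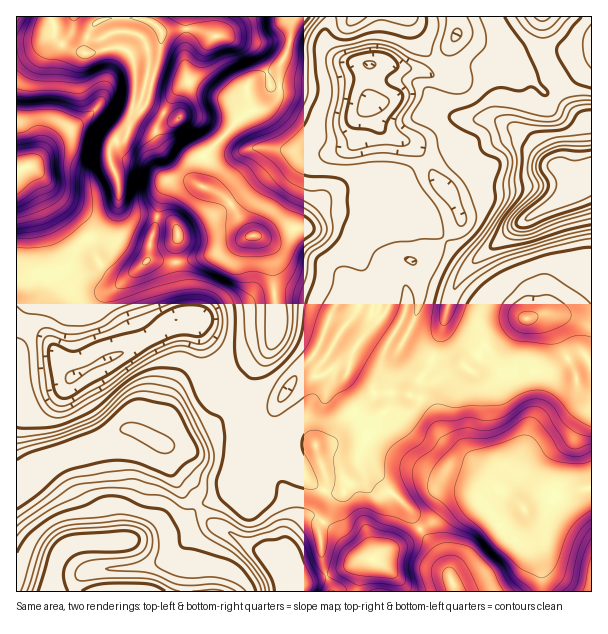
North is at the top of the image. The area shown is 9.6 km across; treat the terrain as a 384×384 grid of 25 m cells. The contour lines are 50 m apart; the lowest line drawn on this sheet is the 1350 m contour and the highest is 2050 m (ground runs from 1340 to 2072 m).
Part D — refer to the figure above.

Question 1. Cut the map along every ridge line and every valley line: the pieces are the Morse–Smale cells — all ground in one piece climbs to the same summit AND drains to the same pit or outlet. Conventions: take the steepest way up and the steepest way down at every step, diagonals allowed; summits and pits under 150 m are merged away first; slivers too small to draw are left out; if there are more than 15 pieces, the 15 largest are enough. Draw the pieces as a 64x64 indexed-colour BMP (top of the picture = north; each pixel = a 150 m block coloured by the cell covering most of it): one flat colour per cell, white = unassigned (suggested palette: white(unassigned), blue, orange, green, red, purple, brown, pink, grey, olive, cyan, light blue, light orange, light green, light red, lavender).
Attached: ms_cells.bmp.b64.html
<image width="64" height="64" href="data:image/bmp;base64,Qk12CAAAAAAAAHYAAAAoAAAAQAAAAEAAAAABAAQAAAAAAAAIAAATCwAAEwsAABAAAAAAAAAA////ALR3HwAOf/8ALKAsACgn1gC9Z5QAS1aMAMJ34wB/f38AIr28AM++FwDox64AeLv/AIrfmACWmP8A1bDFAJmZu7u7u7u7u7u7u7u7u7d3d3d3d3AAAAzMzMzMAAAAmZm7u7u7u7u7u7u7u7u7t3d3d3d3AAAAzMzMzMwAAACZmbu7u7u7u7u7u7u7u7t3d3d3d3AAAADMzMzMzAAAAJmZu7u7u7u7u7u7u7u7t3d3d3d3AAAADMzMzMzMAAAAmZmbu7u7u7u7u7u7u7d3d3d3d3dwAAAMzMzMzMwAAACZmZmbu7u7u7u7u7u3d3d3d3d3d3dwAMzMzMzMzAAAAJmZmZmZmZmZu7u7u3d3d3d3d3d3d3cMzMzMzMzMAAAAmZmZmZmZmZmZu7t3d3d3d3d3d3d3d3PMzMzMzMwAAACZmZmZmZmZmZmbt3d3d3d3d3d3d3d3MzzMzMzMwAAAAJmZmZmZmZmZmZl3d3d3d3d3d3d3d3MzM8zMzMwwAAAAmZmZmZmZmZmZnu53d3d3d3d3d3d3MzMzMzzMwzMzAACZmZmZmZmZmZnu7u7ud3d3d6qnd3MzMzMzMzMzMzMzMIiZmZmZmZmZme7u7u53d3eqqqd3MzMzMzMzMzMzMzMziImZmZmZmZme7u7u7nd3qqqqqnMzMzMzMzMzMzMzMzOIiJmZmZmZmZ7u7u7ud3qqqqqqMzMzMzMzMzMzMzMzM4iIiJmZmZmZnu7u7u53eqqqqqozMzMzMzMzMzMzMzMziIiIiIiZmZmO7u7u7nd6qqqqqqMzMzMzMzMzMzMzMzOIiIiIiImZiIiO7u7ud3qqqqqqozMzMzMzMzMzMzMzM4iIiIiIiIiIiIiO7u53eqqqqqqqMzMzMzMzMzMzMzMziIiIiIiIiIiIiIju7nd6qqqqqqozMzMzMzMzMzMzMzOIiIiIiIiIiIiIiI7hERqqqqqqqqqqMzMzMzMzMzMzM4iIiIiIiIiIiIiIjhERGqqqqqqqqqqjMzMzMzMzMzMz2IiIiIiIiIiIiIiFERERqqqqqqqqqqMzMzMzMzMzMzDd3d2IiIiIiIiIiFVREREaqqqqqqqqqjMzMzMzMzMzAN3d3ViIiIiIiIiIVVURERH/+qqqqqqqqjMzMzMzMzMA3d3VVViIiIiIiIVVVVEREf//+qqqqqqiIiMzMzMzMwDd3VVVVVWIiIiIhVVVVRERH//6qqqqIiIiIjMzMzMwAN3dVVVVVVWIiIiFVVVVERER//+qqqIiIiIiIzMzMzAA3dVVVVVVVViIiFVVVVVRERH///qqoiIiIiIiMzMzAADd1VVVVVVVVViIVVVVVVEREf///6//IiIiIiIjMzMAAN1VVVVVVVVVVVVVVVVVURERH/////8iIiIiIiIjMAAi3VVVVVVVVVVVVVVVVVVREREf//////IiIiIiIiIiIiLd1VVVVVVVVVVVVVVVVVERERHxEf//8iIiIiIiIiIiIt3VVVVVVVVVVVVVVVVVURERERER///yIiIiIiIiIiIi3dVVVVVVVVVVVVVVVVVREREREREf//IiIiIiIiIiIiLd3dVVVWZlVVVVVVVVVRERERERER//IiIiIiIiIiIiIt3d3VVWZmZVVVVVVVVVEREREREREf8iIiIiIiIiIiIi3d3dVVZmZmERERFVVVUREREREREREREiIiIiIiIiIiLd3d3VZmZmYRERERFVVRERERERERERERIiIiIiIiIiIt3d3d1GZmZhERERERFRERERERERERERESIiIiIiIiIi3d3d3URmZmEREREREREREREREREREREREiIiIiIiIiLd3d3UREZmZhERERERERERERERERERERESIiIiIiIiIt3d3URERmZmERERERERERERERERERERERIiIiIiIiIi3d3URERGZmYREREREREREREREREREREREiIiIiIiIiLd3UREREZmZhEREREREREREREREREREREiIiIiIiIiIt3URERERmZmYREREREREREREREREREREiIiIiIiIiIi3dRERERGZmZmZhEREREREREREREREREiIiIiIiIiIiJEREREREZmZmZmYRERERERERERERERESIiIiIiIiIiIkREREREZmZmZmZhERERERERERERERESIiIiIiIiIiIiRERERERGZmZmZmYRERERERERERERESIiIiIiIiIiIiJERERERERmZmZmZmEREREREREREREiIiIiIiIiIiIiIkREREREREZmZmZmZhEREREREREREiIiIiIiIiIiIiIiRERERERERmZmZmZmYREREREREREiIiIiIiIiIiIiIiJEREREREREZmZmZmZmERERERERESIiIiIiIiIiIiIiIkRERERERERGZmZmZmYRERERERESIiIiIiIiIiIiIiIiREREREREREZmZmZmZhERERERERIiIiIiIiIiIiIiIiJERERERERERmZmZmZmEREREREREiIiIiIiIiIiIiIiIkRERERERERGZmZmZmZmERERERESIiIiEiIiIiIiIiIiRERERERERERmZmZmZmZhEREREREiERERIiIiIiIiIiJERERERERERGZmZmZmZmYREREREREREREiIiIiIiIiIkREREREREREZmZmZmZmZhERERERERERESIiIiIiIiIiRERERERERERmZmZmZmZmEREREREREREREiIiIiIiIiJERERERERERERERGZmZmZhERERERERERESIiIiIiIiIkREREREREREREREZmZmZmERERERERERERIiIiIiIiIi"/>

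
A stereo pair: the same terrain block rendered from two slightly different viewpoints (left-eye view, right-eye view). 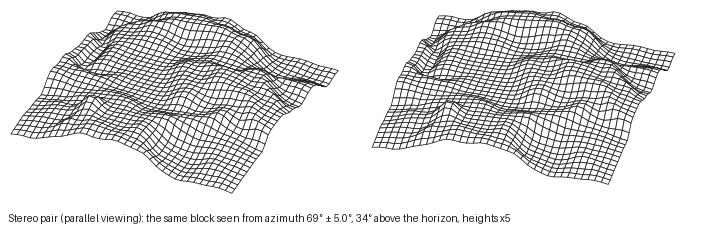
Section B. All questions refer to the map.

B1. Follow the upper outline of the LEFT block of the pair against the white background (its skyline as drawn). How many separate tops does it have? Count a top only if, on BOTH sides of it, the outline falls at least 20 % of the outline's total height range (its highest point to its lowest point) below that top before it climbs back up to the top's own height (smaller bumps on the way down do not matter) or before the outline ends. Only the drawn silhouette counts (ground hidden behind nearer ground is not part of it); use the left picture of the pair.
1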